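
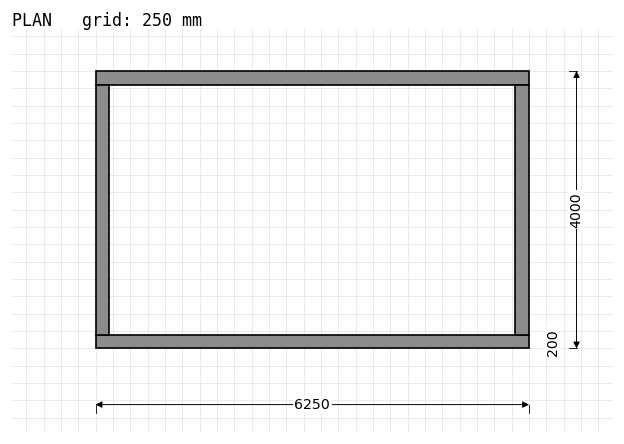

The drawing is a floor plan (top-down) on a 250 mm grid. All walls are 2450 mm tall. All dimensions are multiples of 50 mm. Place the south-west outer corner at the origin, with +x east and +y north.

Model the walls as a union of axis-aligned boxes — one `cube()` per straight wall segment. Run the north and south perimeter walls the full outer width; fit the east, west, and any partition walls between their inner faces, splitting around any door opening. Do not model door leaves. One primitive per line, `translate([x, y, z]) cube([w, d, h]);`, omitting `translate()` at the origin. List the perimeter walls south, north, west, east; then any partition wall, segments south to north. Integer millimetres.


cube([6250, 200, 2450]);
translate([0, 3800, 0]) cube([6250, 200, 2450]);
translate([0, 200, 0]) cube([200, 3600, 2450]);
translate([6050, 200, 0]) cube([200, 3600, 2450]);


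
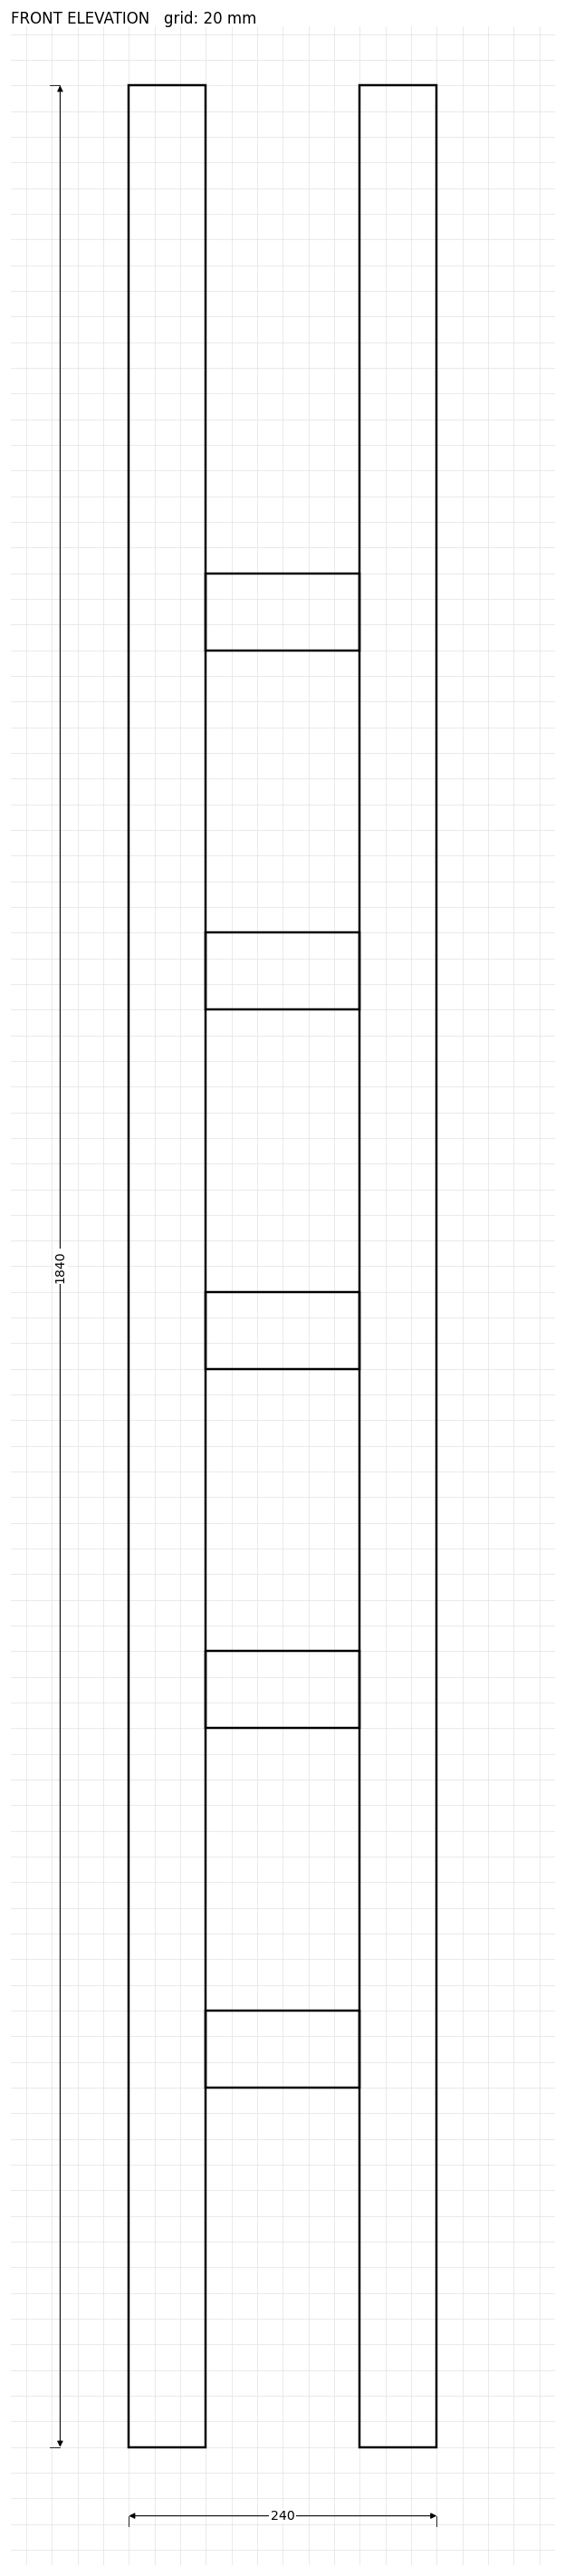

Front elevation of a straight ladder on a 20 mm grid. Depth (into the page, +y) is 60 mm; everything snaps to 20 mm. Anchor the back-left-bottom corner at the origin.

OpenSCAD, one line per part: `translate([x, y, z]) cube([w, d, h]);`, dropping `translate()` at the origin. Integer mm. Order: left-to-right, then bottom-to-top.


cube([60, 60, 1840]);
translate([60, 0, 280]) cube([120, 60, 60]);
translate([60, 0, 560]) cube([120, 60, 60]);
translate([60, 0, 840]) cube([120, 60, 60]);
translate([60, 0, 1120]) cube([120, 60, 60]);
translate([60, 0, 1400]) cube([120, 60, 60]);
translate([180, 0, 0]) cube([60, 60, 1840]);


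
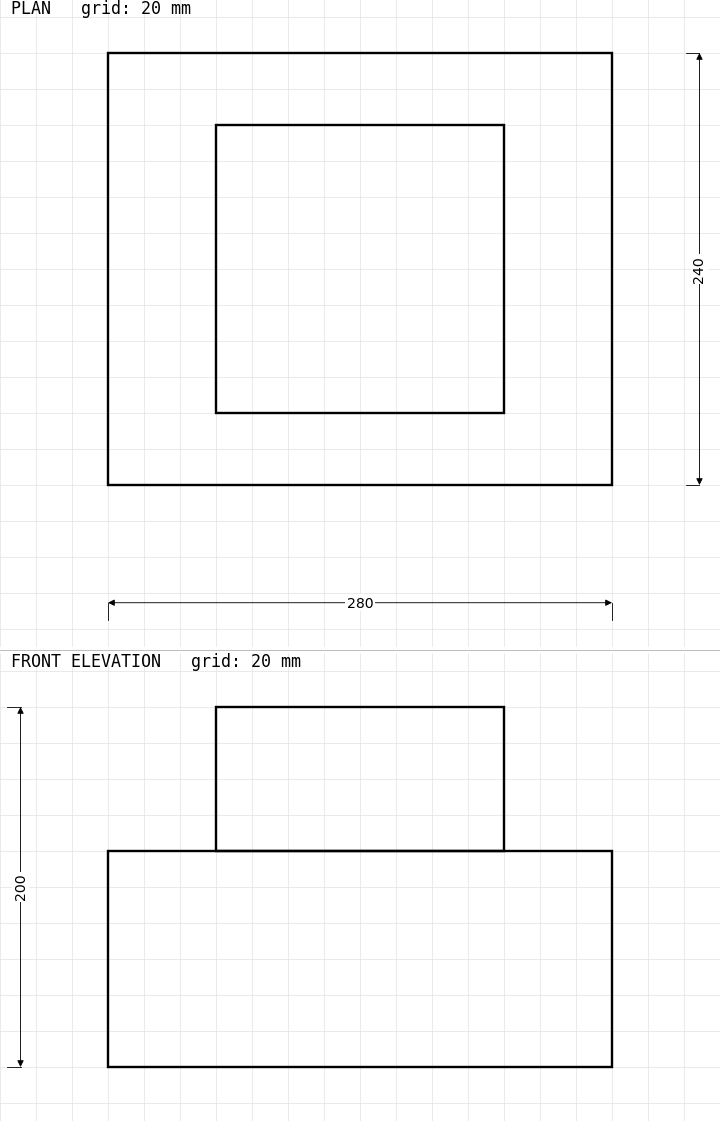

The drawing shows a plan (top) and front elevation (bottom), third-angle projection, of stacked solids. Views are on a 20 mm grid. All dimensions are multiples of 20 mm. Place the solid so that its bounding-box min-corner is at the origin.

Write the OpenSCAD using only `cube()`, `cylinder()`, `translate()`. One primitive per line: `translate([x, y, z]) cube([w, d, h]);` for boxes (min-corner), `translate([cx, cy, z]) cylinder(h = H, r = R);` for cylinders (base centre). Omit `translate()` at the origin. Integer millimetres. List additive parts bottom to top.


cube([280, 240, 120]);
translate([60, 40, 120]) cube([160, 160, 80]);


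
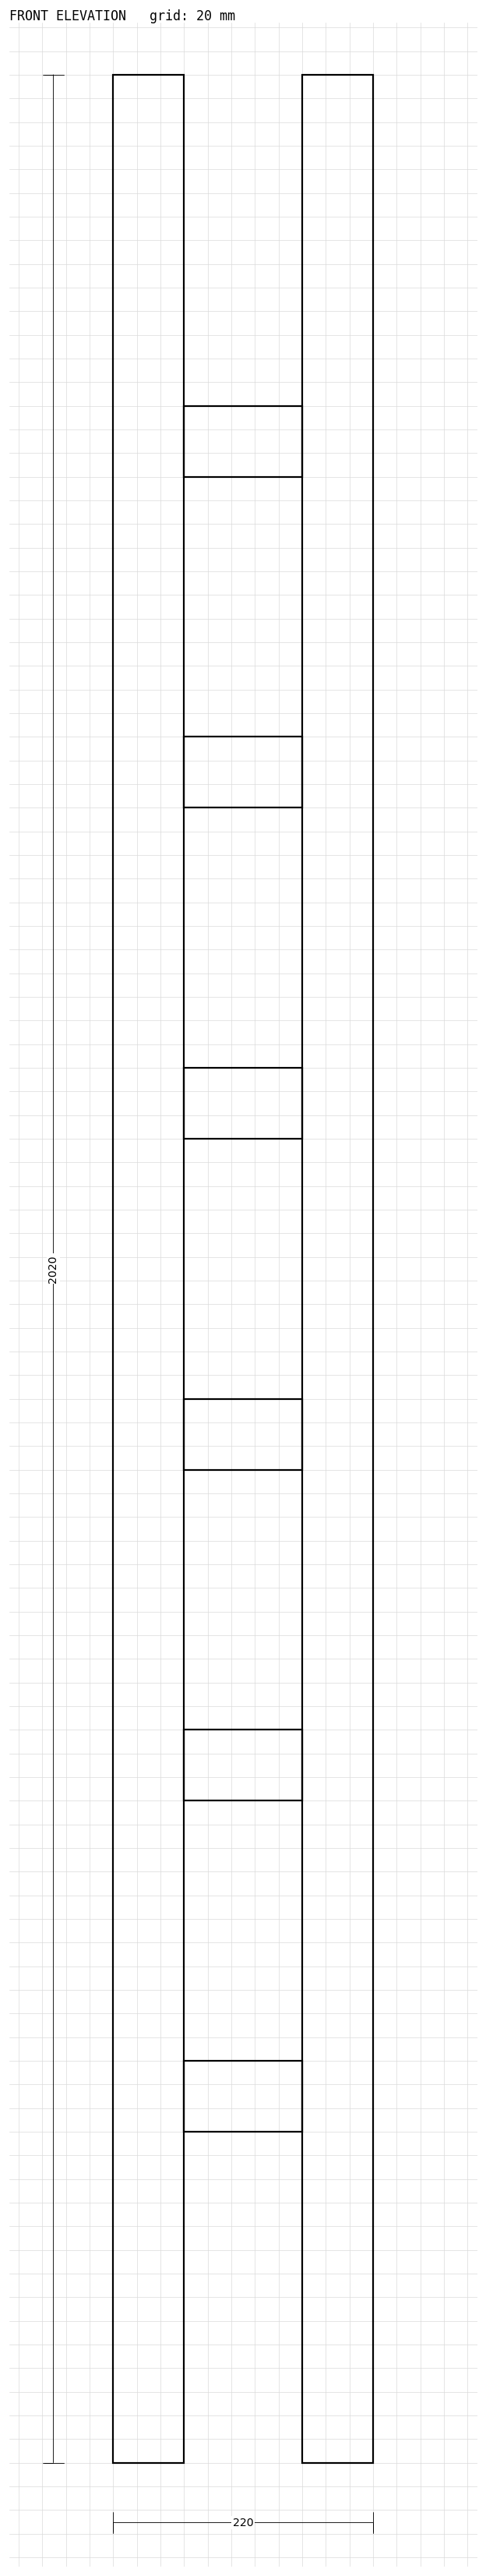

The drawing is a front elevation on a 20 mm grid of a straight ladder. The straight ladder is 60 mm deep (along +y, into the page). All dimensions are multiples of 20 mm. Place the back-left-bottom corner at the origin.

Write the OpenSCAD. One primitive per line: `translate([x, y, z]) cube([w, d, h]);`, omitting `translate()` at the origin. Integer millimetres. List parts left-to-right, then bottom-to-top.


cube([60, 60, 2020]);
translate([60, 0, 280]) cube([100, 60, 60]);
translate([60, 0, 560]) cube([100, 60, 60]);
translate([60, 0, 840]) cube([100, 60, 60]);
translate([60, 0, 1120]) cube([100, 60, 60]);
translate([60, 0, 1400]) cube([100, 60, 60]);
translate([60, 0, 1680]) cube([100, 60, 60]);
translate([160, 0, 0]) cube([60, 60, 2020]);


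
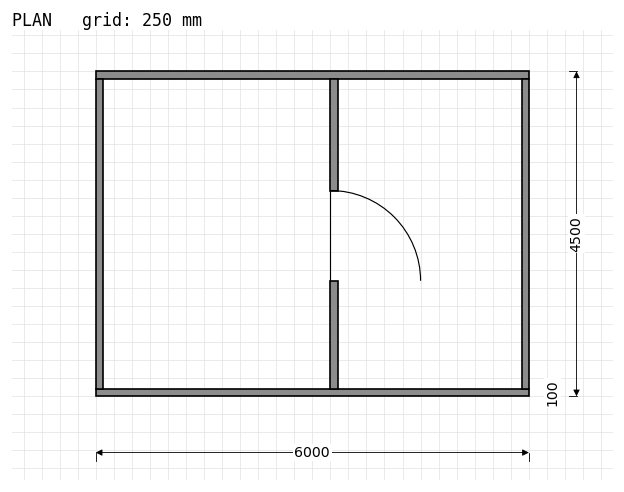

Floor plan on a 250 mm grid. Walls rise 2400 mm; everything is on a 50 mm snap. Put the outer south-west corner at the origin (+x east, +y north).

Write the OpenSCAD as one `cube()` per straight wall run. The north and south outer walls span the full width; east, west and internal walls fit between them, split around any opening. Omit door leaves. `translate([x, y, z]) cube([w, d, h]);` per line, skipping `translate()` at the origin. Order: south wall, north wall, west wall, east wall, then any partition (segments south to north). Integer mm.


cube([6000, 100, 2400]);
translate([0, 4400, 0]) cube([6000, 100, 2400]);
translate([0, 100, 0]) cube([100, 4300, 2400]);
translate([5900, 100, 0]) cube([100, 4300, 2400]);
translate([3250, 100, 0]) cube([100, 1500, 2400]);
translate([3250, 2850, 0]) cube([100, 1550, 2400]);


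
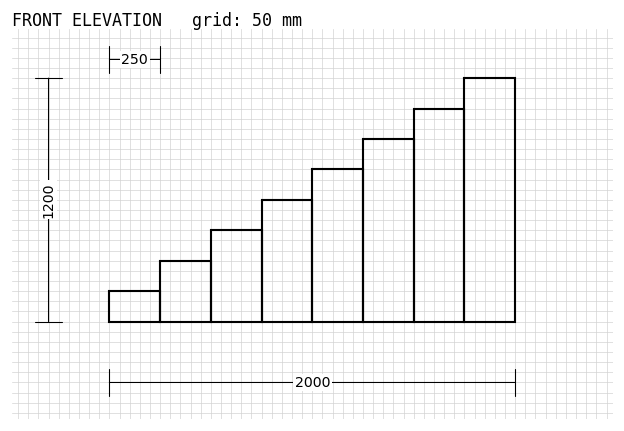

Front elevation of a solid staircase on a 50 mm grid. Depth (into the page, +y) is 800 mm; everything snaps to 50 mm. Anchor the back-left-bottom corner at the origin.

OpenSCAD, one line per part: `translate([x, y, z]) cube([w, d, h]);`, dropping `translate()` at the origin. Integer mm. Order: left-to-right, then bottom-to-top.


cube([250, 800, 150]);
translate([250, 0, 0]) cube([250, 800, 300]);
translate([500, 0, 0]) cube([250, 800, 450]);
translate([750, 0, 0]) cube([250, 800, 600]);
translate([1000, 0, 0]) cube([250, 800, 750]);
translate([1250, 0, 0]) cube([250, 800, 900]);
translate([1500, 0, 0]) cube([250, 800, 1050]);
translate([1750, 0, 0]) cube([250, 800, 1200]);


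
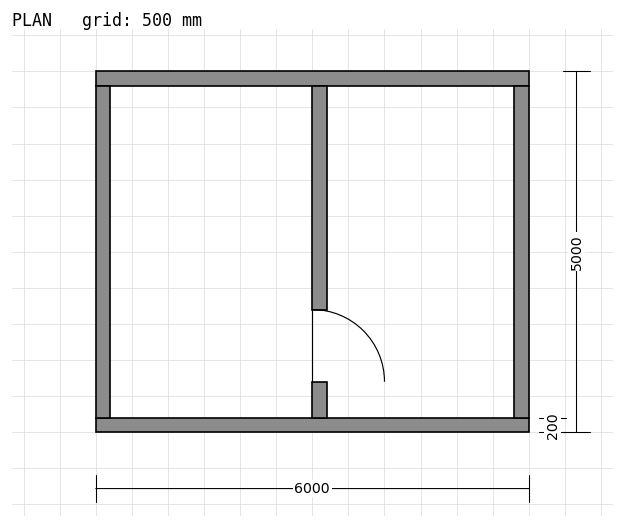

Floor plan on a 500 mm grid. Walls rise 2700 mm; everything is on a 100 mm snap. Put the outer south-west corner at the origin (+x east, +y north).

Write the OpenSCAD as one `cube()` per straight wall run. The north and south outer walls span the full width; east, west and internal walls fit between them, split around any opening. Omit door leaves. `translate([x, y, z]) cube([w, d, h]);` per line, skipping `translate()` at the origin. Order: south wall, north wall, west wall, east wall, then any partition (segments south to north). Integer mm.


cube([6000, 200, 2700]);
translate([0, 4800, 0]) cube([6000, 200, 2700]);
translate([0, 200, 0]) cube([200, 4600, 2700]);
translate([5800, 200, 0]) cube([200, 4600, 2700]);
translate([3000, 200, 0]) cube([200, 500, 2700]);
translate([3000, 1700, 0]) cube([200, 3100, 2700]);


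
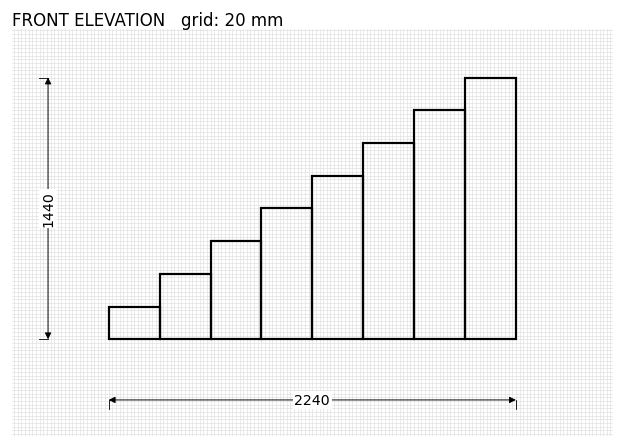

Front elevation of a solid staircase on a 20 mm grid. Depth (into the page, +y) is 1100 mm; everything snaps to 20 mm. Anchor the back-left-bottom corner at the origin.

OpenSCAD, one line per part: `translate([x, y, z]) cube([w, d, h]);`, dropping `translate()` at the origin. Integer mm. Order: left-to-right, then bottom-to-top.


cube([280, 1100, 180]);
translate([280, 0, 0]) cube([280, 1100, 360]);
translate([560, 0, 0]) cube([280, 1100, 540]);
translate([840, 0, 0]) cube([280, 1100, 720]);
translate([1120, 0, 0]) cube([280, 1100, 900]);
translate([1400, 0, 0]) cube([280, 1100, 1080]);
translate([1680, 0, 0]) cube([280, 1100, 1260]);
translate([1960, 0, 0]) cube([280, 1100, 1440]);


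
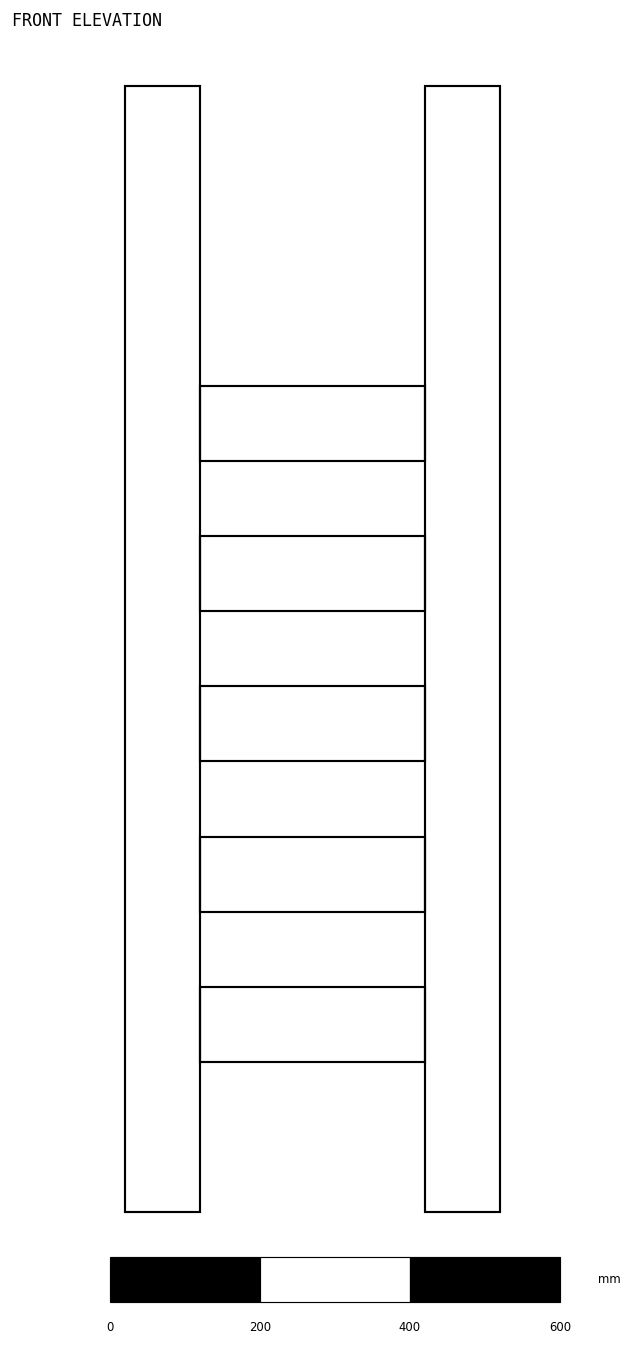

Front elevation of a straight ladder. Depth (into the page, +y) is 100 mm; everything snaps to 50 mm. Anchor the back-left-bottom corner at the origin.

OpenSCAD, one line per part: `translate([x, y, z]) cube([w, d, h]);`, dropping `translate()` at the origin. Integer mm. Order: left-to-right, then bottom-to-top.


cube([100, 100, 1500]);
translate([100, 0, 200]) cube([300, 100, 100]);
translate([100, 0, 400]) cube([300, 100, 100]);
translate([100, 0, 600]) cube([300, 100, 100]);
translate([100, 0, 800]) cube([300, 100, 100]);
translate([100, 0, 1000]) cube([300, 100, 100]);
translate([400, 0, 0]) cube([100, 100, 1500]);


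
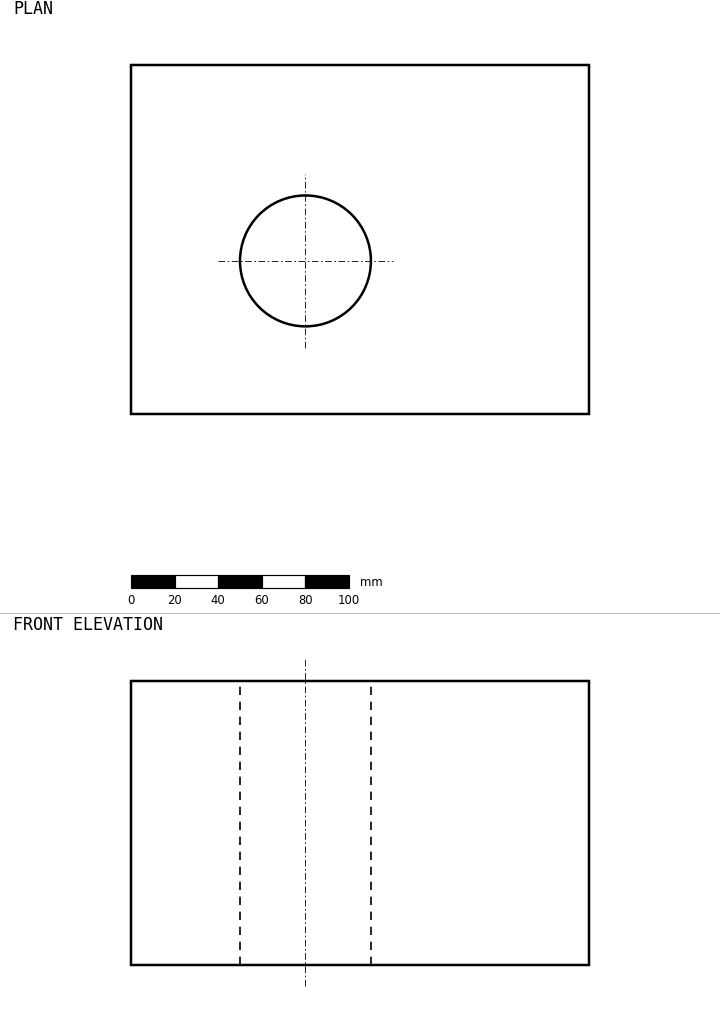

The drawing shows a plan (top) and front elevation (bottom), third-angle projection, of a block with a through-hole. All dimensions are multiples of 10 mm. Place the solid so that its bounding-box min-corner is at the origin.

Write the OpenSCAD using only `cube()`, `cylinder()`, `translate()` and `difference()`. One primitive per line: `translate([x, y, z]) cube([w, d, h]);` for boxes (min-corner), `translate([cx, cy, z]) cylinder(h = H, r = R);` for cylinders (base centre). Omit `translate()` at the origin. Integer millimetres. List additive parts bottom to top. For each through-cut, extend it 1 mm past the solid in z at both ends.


difference() {
  cube([210, 160, 130]);
  translate([80, 70, -1]) cylinder(h = 132, r = 30);
}


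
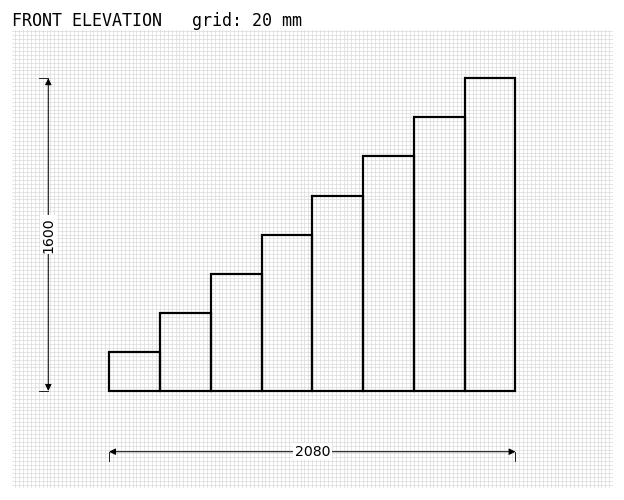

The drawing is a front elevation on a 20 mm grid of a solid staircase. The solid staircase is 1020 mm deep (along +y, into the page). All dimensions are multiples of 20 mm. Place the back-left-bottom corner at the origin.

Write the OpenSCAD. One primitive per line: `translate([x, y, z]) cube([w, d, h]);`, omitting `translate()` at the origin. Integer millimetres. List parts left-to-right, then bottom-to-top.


cube([260, 1020, 200]);
translate([260, 0, 0]) cube([260, 1020, 400]);
translate([520, 0, 0]) cube([260, 1020, 600]);
translate([780, 0, 0]) cube([260, 1020, 800]);
translate([1040, 0, 0]) cube([260, 1020, 1000]);
translate([1300, 0, 0]) cube([260, 1020, 1200]);
translate([1560, 0, 0]) cube([260, 1020, 1400]);
translate([1820, 0, 0]) cube([260, 1020, 1600]);


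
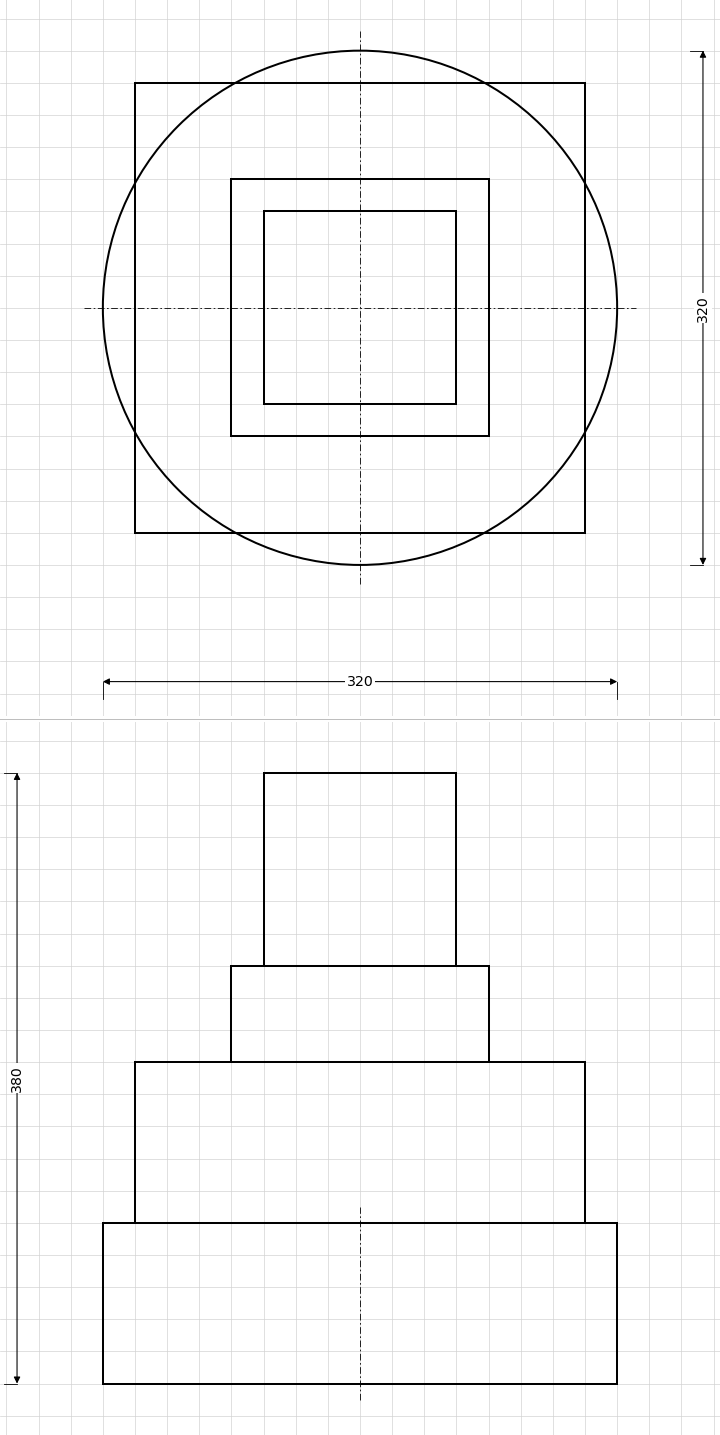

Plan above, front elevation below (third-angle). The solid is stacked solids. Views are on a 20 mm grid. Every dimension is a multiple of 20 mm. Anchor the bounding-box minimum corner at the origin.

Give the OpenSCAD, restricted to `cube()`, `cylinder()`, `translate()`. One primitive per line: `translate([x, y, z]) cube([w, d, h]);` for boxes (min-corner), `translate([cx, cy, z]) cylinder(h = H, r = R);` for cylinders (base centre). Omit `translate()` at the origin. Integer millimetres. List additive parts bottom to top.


translate([160, 160, 0]) cylinder(h = 100, r = 160);
translate([20, 20, 100]) cube([280, 280, 100]);
translate([80, 80, 200]) cube([160, 160, 60]);
translate([100, 100, 260]) cube([120, 120, 120]);


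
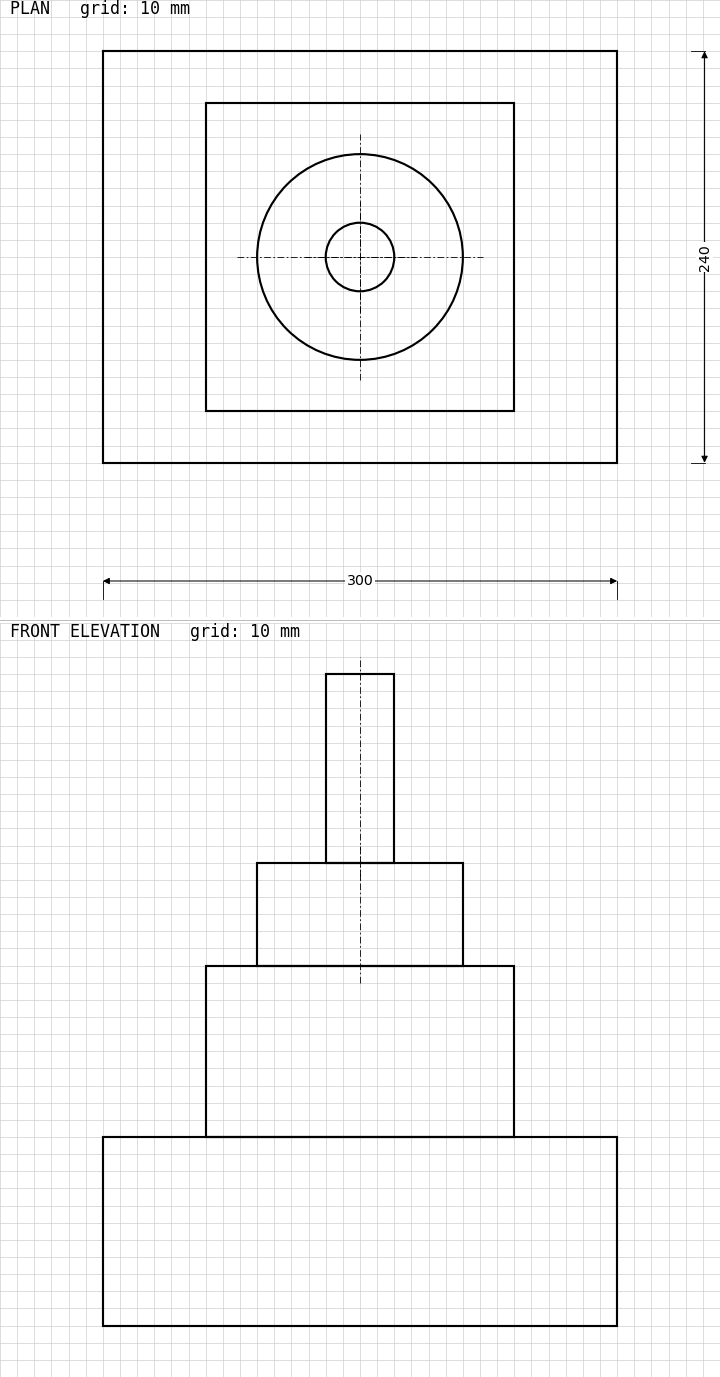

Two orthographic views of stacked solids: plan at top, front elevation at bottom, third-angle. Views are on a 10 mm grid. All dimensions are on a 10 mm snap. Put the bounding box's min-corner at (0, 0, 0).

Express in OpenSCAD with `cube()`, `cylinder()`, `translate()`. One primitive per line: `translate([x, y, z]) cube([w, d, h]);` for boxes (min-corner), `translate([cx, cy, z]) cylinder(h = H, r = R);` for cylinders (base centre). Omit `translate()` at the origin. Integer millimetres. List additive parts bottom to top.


cube([300, 240, 110]);
translate([60, 30, 110]) cube([180, 180, 100]);
translate([150, 120, 210]) cylinder(h = 60, r = 60);
translate([150, 120, 270]) cylinder(h = 110, r = 20);


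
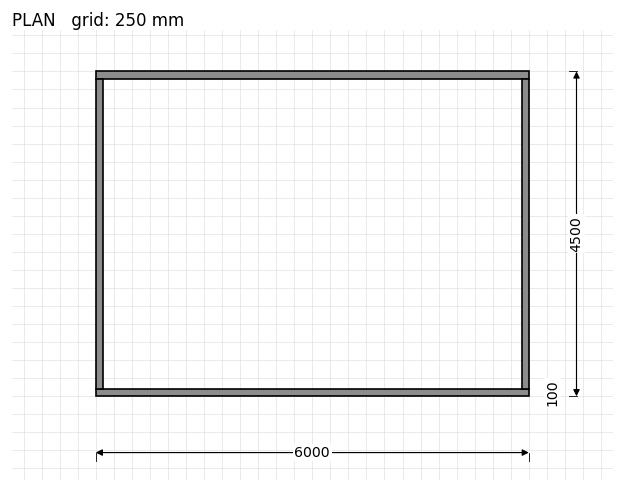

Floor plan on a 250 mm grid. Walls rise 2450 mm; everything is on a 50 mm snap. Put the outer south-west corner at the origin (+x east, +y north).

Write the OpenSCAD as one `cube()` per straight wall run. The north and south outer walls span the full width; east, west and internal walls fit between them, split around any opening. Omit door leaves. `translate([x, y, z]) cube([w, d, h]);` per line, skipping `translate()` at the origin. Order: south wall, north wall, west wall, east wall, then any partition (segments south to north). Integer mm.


cube([6000, 100, 2450]);
translate([0, 4400, 0]) cube([6000, 100, 2450]);
translate([0, 100, 0]) cube([100, 4300, 2450]);
translate([5900, 100, 0]) cube([100, 4300, 2450]);


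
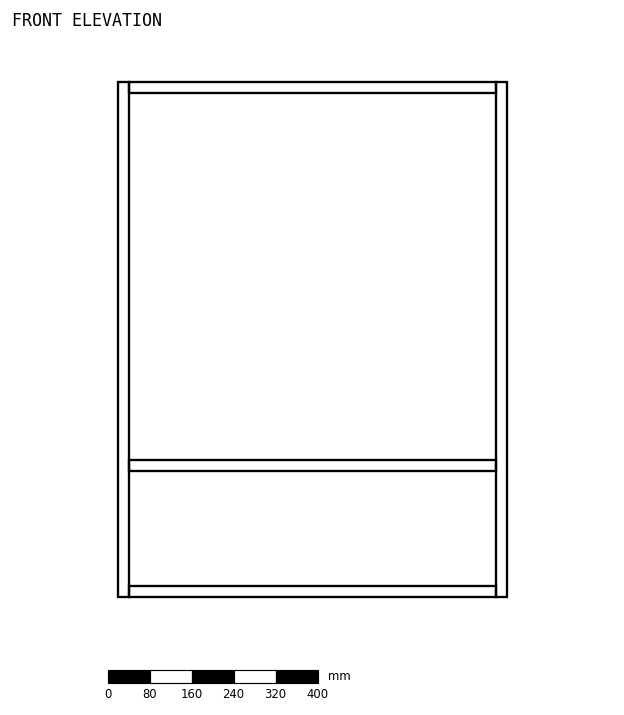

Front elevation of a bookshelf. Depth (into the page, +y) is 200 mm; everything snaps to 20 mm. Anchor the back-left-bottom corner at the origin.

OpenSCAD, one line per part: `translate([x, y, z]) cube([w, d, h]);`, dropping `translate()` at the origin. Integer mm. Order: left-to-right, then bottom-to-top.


cube([20, 200, 980]);
translate([20, 0, 0]) cube([700, 200, 20]);
translate([20, 0, 240]) cube([700, 200, 20]);
translate([20, 0, 960]) cube([700, 200, 20]);
translate([720, 0, 0]) cube([20, 200, 980]);


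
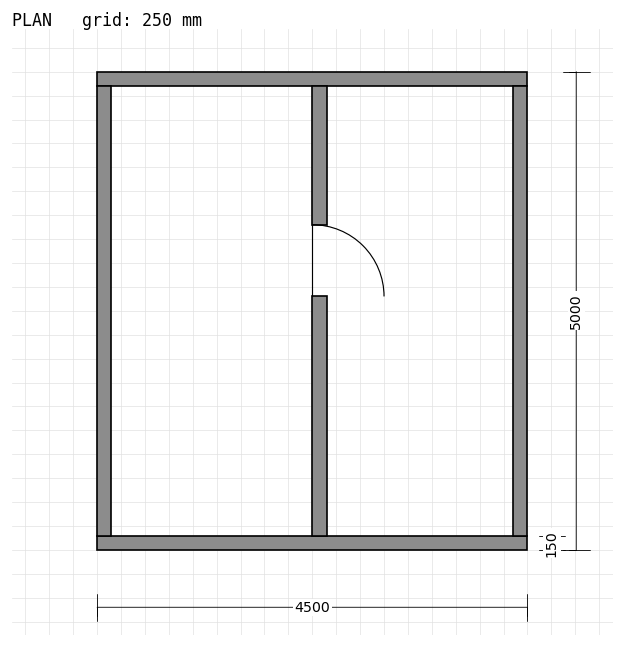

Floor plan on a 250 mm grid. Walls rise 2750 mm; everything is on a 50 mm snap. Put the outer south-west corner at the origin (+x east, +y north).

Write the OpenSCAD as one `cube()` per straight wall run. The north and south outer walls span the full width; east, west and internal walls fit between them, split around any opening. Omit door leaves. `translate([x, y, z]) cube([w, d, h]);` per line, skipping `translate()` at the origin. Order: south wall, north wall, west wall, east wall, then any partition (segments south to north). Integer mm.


cube([4500, 150, 2750]);
translate([0, 4850, 0]) cube([4500, 150, 2750]);
translate([0, 150, 0]) cube([150, 4700, 2750]);
translate([4350, 150, 0]) cube([150, 4700, 2750]);
translate([2250, 150, 0]) cube([150, 2500, 2750]);
translate([2250, 3400, 0]) cube([150, 1450, 2750]);


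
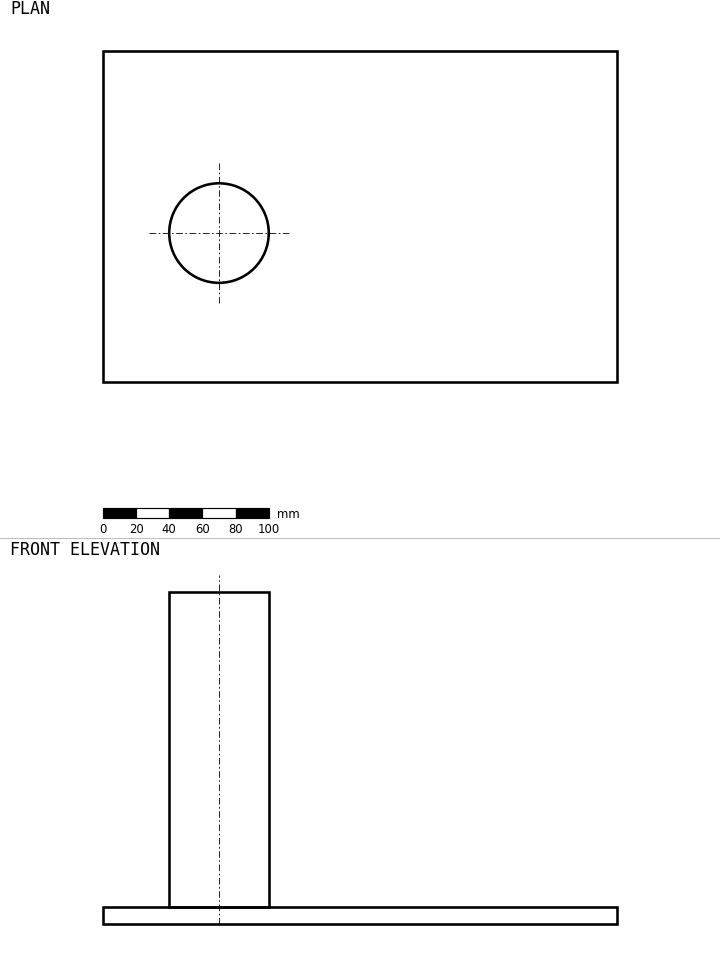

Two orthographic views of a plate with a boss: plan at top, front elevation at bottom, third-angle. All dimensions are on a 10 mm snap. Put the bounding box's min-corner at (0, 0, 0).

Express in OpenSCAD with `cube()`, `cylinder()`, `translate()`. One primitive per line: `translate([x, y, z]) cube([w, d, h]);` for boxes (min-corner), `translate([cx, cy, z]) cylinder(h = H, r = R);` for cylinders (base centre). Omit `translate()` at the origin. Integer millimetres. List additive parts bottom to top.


cube([310, 200, 10]);
translate([70, 90, 10]) cylinder(h = 190, r = 30);


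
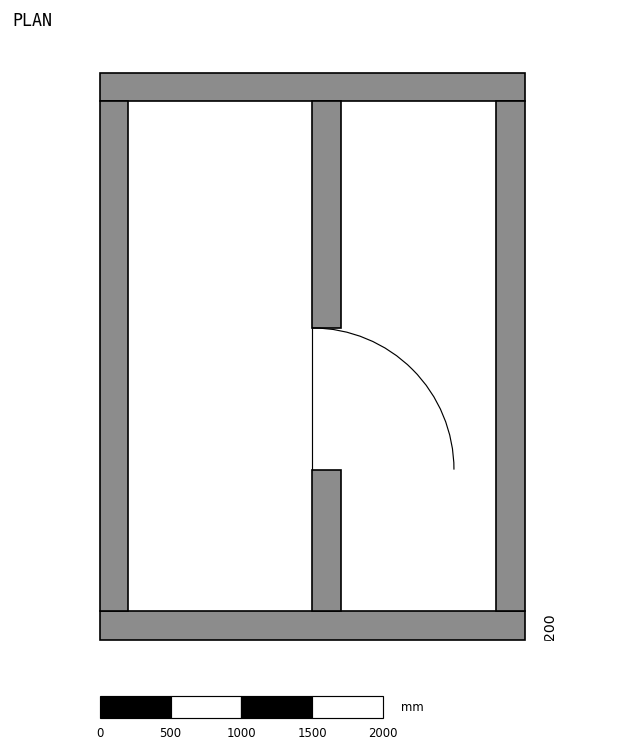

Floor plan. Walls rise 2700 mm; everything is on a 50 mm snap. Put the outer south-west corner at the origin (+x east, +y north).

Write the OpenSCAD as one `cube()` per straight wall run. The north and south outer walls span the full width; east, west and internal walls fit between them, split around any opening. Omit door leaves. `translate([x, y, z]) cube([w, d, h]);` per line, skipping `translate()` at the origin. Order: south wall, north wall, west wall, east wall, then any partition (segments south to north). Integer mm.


cube([3000, 200, 2700]);
translate([0, 3800, 0]) cube([3000, 200, 2700]);
translate([0, 200, 0]) cube([200, 3600, 2700]);
translate([2800, 200, 0]) cube([200, 3600, 2700]);
translate([1500, 200, 0]) cube([200, 1000, 2700]);
translate([1500, 2200, 0]) cube([200, 1600, 2700]);


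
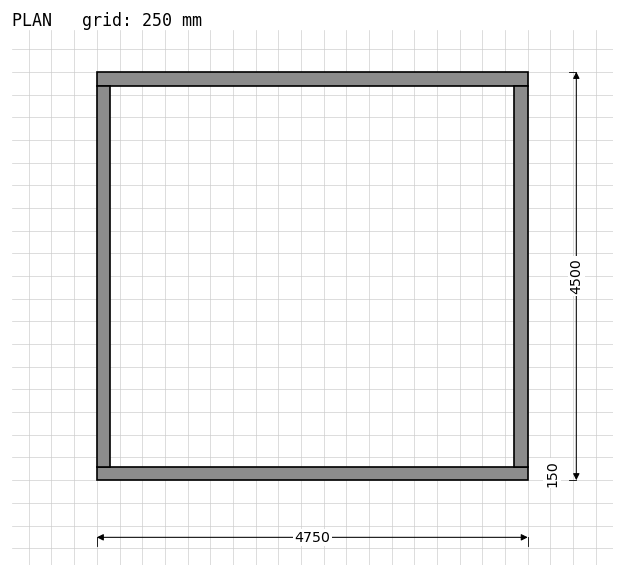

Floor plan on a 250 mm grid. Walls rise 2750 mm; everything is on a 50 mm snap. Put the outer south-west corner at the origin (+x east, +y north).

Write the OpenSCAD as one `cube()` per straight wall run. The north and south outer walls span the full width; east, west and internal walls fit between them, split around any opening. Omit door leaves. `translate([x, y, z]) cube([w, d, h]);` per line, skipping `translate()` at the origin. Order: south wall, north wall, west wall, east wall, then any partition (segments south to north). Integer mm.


cube([4750, 150, 2750]);
translate([0, 4350, 0]) cube([4750, 150, 2750]);
translate([0, 150, 0]) cube([150, 4200, 2750]);
translate([4600, 150, 0]) cube([150, 4200, 2750]);


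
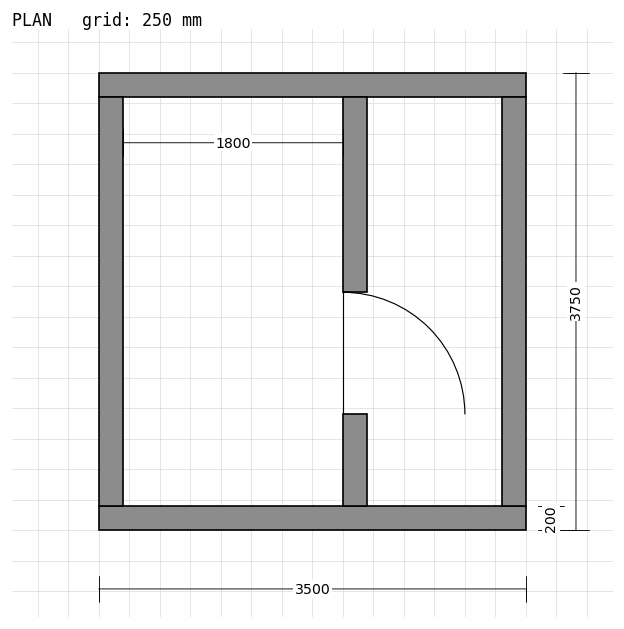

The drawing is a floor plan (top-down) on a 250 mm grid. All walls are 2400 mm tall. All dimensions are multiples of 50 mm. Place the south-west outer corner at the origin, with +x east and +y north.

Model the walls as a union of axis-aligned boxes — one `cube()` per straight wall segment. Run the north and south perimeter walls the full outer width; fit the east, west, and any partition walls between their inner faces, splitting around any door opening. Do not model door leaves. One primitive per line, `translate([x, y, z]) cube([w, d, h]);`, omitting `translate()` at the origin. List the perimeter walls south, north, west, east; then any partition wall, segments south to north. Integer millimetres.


cube([3500, 200, 2400]);
translate([0, 3550, 0]) cube([3500, 200, 2400]);
translate([0, 200, 0]) cube([200, 3350, 2400]);
translate([3300, 200, 0]) cube([200, 3350, 2400]);
translate([2000, 200, 0]) cube([200, 750, 2400]);
translate([2000, 1950, 0]) cube([200, 1600, 2400]);


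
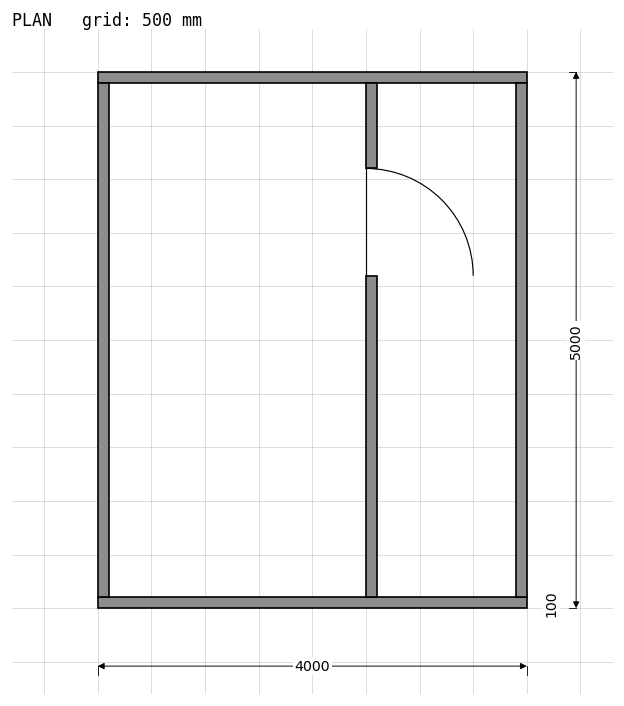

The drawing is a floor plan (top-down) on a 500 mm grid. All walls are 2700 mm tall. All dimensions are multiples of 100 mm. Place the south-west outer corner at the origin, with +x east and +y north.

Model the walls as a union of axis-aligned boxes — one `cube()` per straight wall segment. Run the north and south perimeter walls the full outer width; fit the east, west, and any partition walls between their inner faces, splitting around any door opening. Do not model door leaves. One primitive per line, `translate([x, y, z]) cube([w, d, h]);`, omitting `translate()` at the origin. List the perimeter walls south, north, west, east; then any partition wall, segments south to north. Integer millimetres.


cube([4000, 100, 2700]);
translate([0, 4900, 0]) cube([4000, 100, 2700]);
translate([0, 100, 0]) cube([100, 4800, 2700]);
translate([3900, 100, 0]) cube([100, 4800, 2700]);
translate([2500, 100, 0]) cube([100, 3000, 2700]);
translate([2500, 4100, 0]) cube([100, 800, 2700]);


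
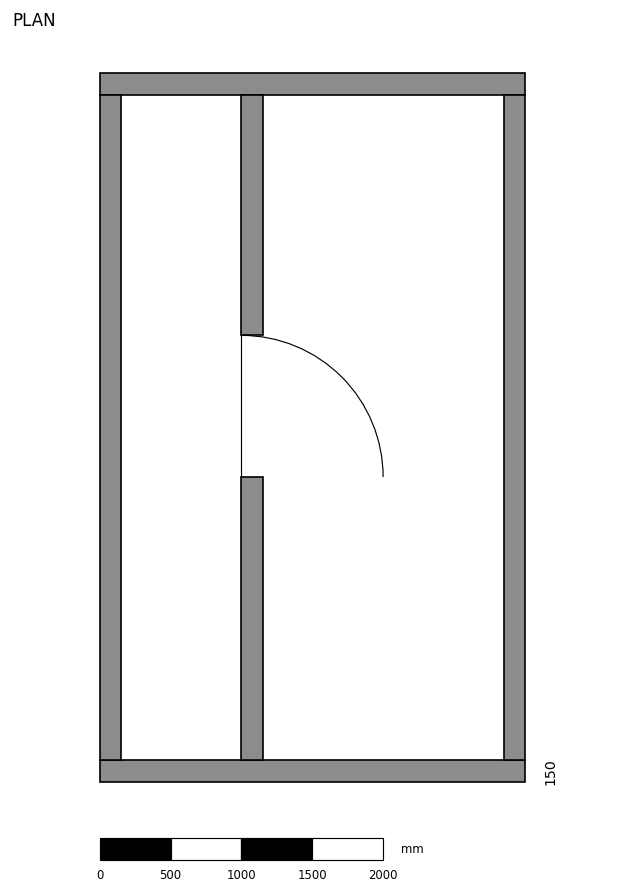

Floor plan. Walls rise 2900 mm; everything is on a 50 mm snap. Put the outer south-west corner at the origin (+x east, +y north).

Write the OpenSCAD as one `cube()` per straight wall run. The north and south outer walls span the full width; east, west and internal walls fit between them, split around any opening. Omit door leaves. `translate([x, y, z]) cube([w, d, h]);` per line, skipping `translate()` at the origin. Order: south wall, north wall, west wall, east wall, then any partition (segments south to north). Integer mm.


cube([3000, 150, 2900]);
translate([0, 4850, 0]) cube([3000, 150, 2900]);
translate([0, 150, 0]) cube([150, 4700, 2900]);
translate([2850, 150, 0]) cube([150, 4700, 2900]);
translate([1000, 150, 0]) cube([150, 2000, 2900]);
translate([1000, 3150, 0]) cube([150, 1700, 2900]);


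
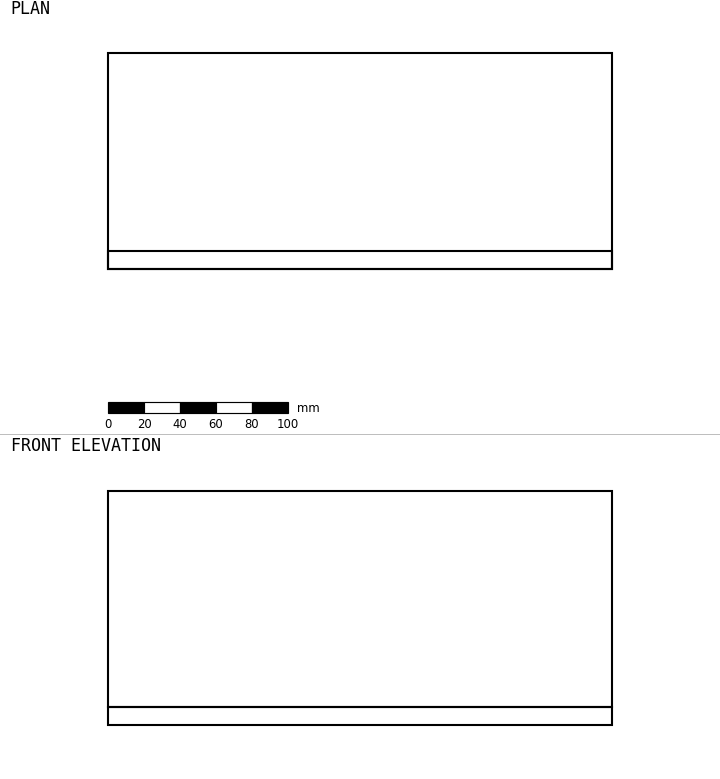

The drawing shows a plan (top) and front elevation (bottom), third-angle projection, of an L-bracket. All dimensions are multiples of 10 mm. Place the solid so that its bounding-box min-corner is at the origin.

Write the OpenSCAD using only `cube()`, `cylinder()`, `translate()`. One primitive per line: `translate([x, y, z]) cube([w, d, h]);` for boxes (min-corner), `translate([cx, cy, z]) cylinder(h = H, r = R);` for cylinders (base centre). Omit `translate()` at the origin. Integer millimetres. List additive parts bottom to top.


cube([280, 120, 10]);
translate([0, 0, 10]) cube([280, 10, 120]);


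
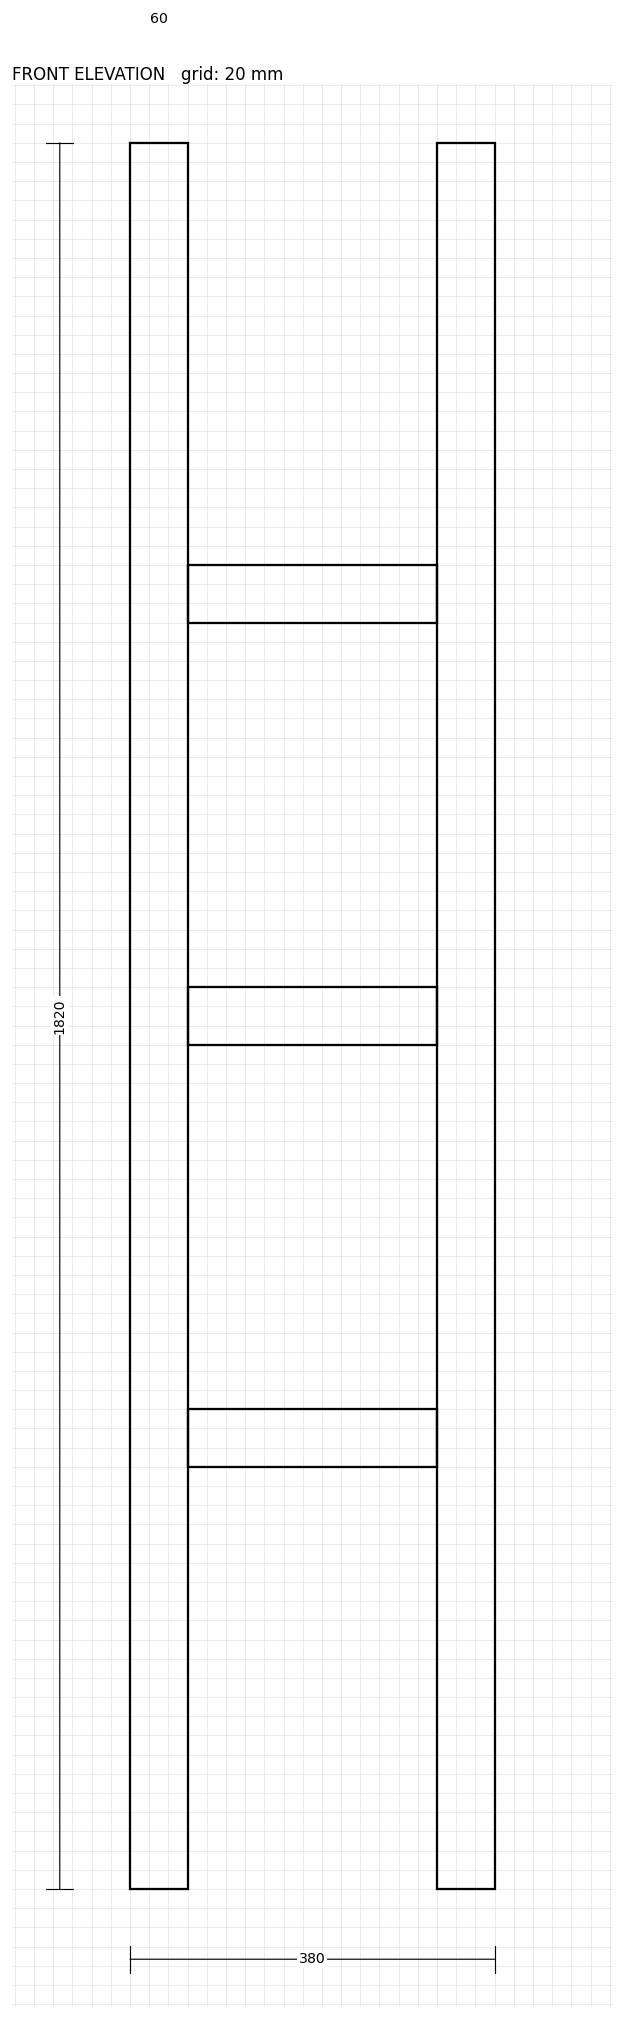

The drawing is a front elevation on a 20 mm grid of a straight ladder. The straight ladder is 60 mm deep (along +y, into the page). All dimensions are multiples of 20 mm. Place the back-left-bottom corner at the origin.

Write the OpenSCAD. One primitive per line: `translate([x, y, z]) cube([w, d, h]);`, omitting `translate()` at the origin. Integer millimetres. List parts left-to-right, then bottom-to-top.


cube([60, 60, 1820]);
translate([60, 0, 440]) cube([260, 60, 60]);
translate([60, 0, 880]) cube([260, 60, 60]);
translate([60, 0, 1320]) cube([260, 60, 60]);
translate([320, 0, 0]) cube([60, 60, 1820]);


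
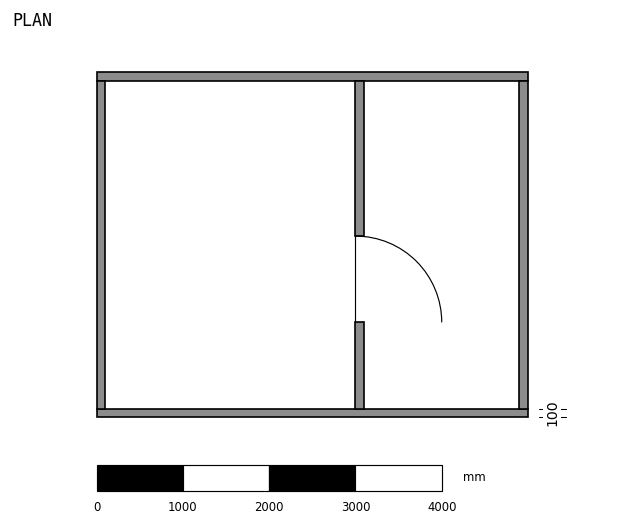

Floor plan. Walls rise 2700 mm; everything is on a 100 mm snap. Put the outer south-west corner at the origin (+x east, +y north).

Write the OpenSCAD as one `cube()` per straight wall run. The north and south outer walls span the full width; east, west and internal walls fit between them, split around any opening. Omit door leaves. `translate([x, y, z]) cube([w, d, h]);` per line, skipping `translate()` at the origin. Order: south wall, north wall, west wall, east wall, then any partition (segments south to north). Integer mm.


cube([5000, 100, 2700]);
translate([0, 3900, 0]) cube([5000, 100, 2700]);
translate([0, 100, 0]) cube([100, 3800, 2700]);
translate([4900, 100, 0]) cube([100, 3800, 2700]);
translate([3000, 100, 0]) cube([100, 1000, 2700]);
translate([3000, 2100, 0]) cube([100, 1800, 2700]);


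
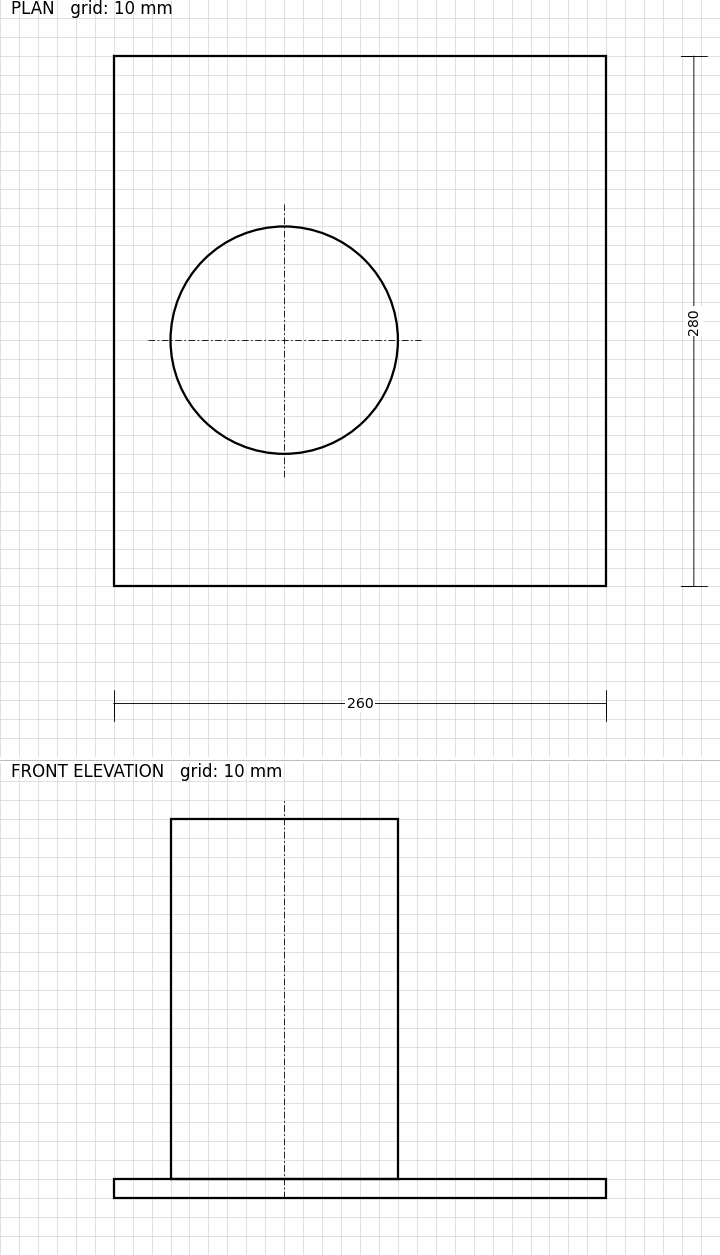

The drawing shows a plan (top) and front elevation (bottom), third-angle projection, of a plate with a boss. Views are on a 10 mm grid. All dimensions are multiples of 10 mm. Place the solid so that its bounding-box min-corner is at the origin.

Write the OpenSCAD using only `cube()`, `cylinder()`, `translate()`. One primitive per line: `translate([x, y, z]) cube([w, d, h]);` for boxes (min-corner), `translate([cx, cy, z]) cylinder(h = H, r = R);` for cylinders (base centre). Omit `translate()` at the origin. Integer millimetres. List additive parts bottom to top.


cube([260, 280, 10]);
translate([90, 130, 10]) cylinder(h = 190, r = 60);


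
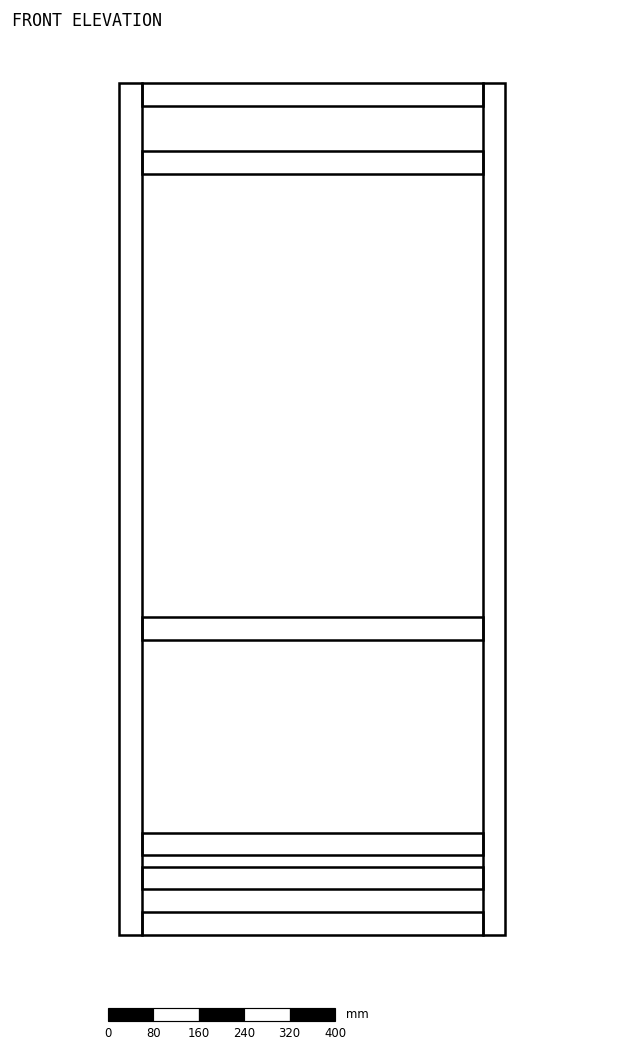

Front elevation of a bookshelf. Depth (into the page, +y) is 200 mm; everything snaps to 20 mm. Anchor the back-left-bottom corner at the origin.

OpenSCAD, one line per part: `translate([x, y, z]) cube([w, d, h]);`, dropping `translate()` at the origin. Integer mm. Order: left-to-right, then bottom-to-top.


cube([40, 200, 1500]);
translate([40, 0, 0]) cube([600, 200, 40]);
translate([40, 0, 80]) cube([600, 200, 40]);
translate([40, 0, 140]) cube([600, 200, 40]);
translate([40, 0, 520]) cube([600, 200, 40]);
translate([40, 0, 1340]) cube([600, 200, 40]);
translate([40, 0, 1460]) cube([600, 200, 40]);
translate([640, 0, 0]) cube([40, 200, 1500]);


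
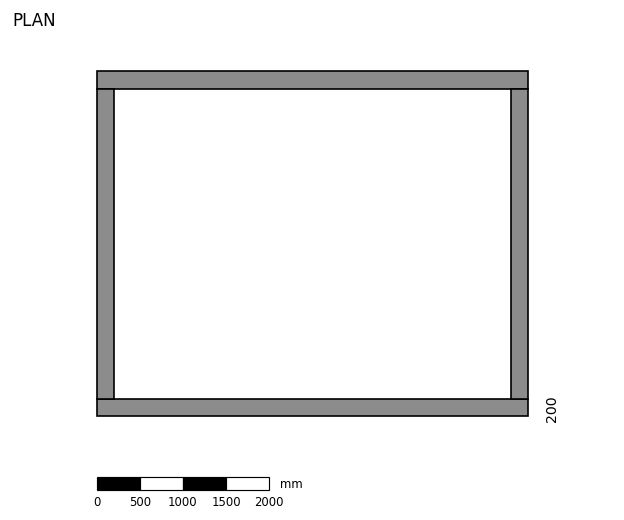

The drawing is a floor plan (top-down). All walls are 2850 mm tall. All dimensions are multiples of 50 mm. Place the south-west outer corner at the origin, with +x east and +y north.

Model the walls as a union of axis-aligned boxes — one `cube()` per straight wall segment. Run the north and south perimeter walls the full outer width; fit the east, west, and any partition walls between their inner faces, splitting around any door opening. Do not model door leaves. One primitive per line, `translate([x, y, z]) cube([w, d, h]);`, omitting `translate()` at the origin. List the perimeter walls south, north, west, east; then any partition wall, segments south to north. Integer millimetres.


cube([5000, 200, 2850]);
translate([0, 3800, 0]) cube([5000, 200, 2850]);
translate([0, 200, 0]) cube([200, 3600, 2850]);
translate([4800, 200, 0]) cube([200, 3600, 2850]);


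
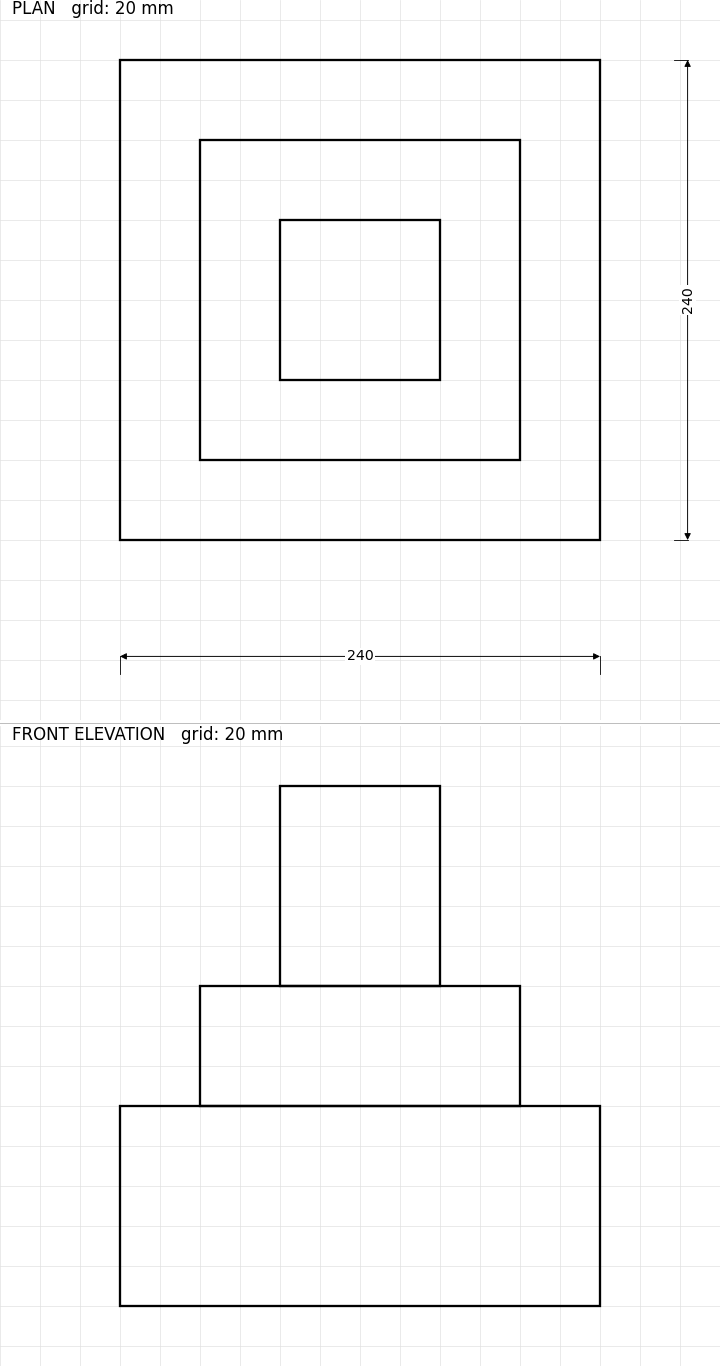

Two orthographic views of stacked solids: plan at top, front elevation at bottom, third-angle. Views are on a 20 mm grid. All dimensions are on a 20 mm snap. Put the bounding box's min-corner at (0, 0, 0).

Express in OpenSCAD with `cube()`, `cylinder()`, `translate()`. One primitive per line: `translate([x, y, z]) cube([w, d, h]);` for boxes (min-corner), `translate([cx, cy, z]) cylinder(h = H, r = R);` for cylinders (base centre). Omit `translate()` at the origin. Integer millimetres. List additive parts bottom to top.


cube([240, 240, 100]);
translate([40, 40, 100]) cube([160, 160, 60]);
translate([80, 80, 160]) cube([80, 80, 100]);


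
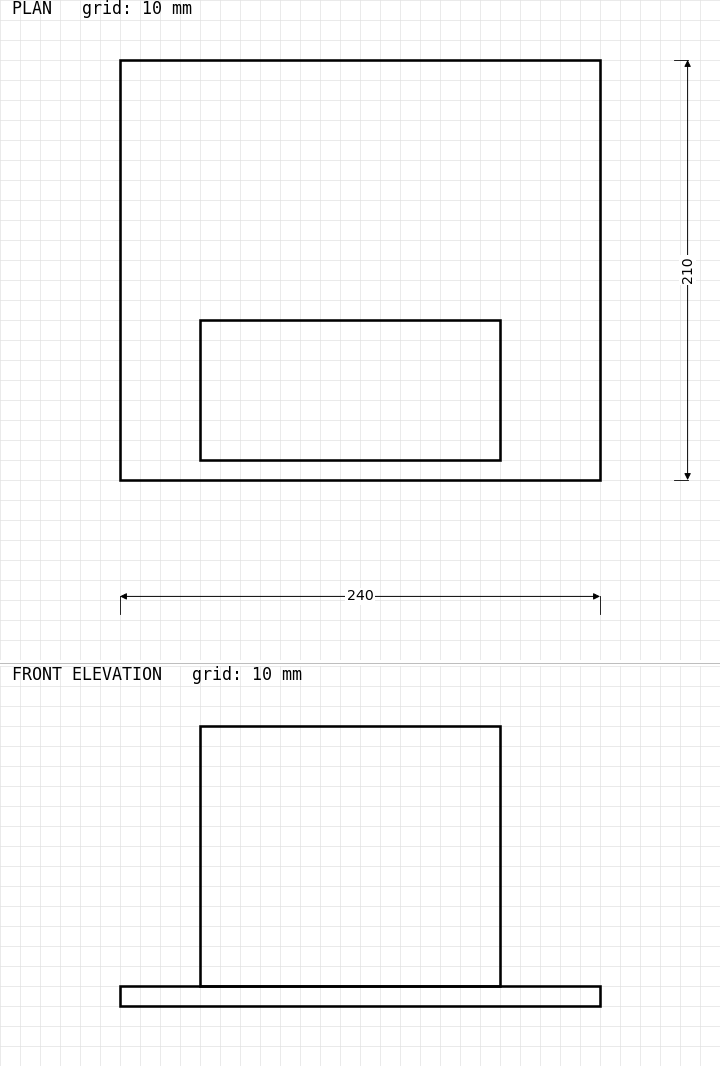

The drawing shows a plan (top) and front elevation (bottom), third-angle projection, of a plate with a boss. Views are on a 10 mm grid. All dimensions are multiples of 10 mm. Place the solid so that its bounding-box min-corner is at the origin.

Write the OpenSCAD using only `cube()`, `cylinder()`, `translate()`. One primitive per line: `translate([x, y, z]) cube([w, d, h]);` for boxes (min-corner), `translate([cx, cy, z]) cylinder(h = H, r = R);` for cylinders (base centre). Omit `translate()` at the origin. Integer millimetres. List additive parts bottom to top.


cube([240, 210, 10]);
translate([40, 10, 10]) cube([150, 70, 130]);


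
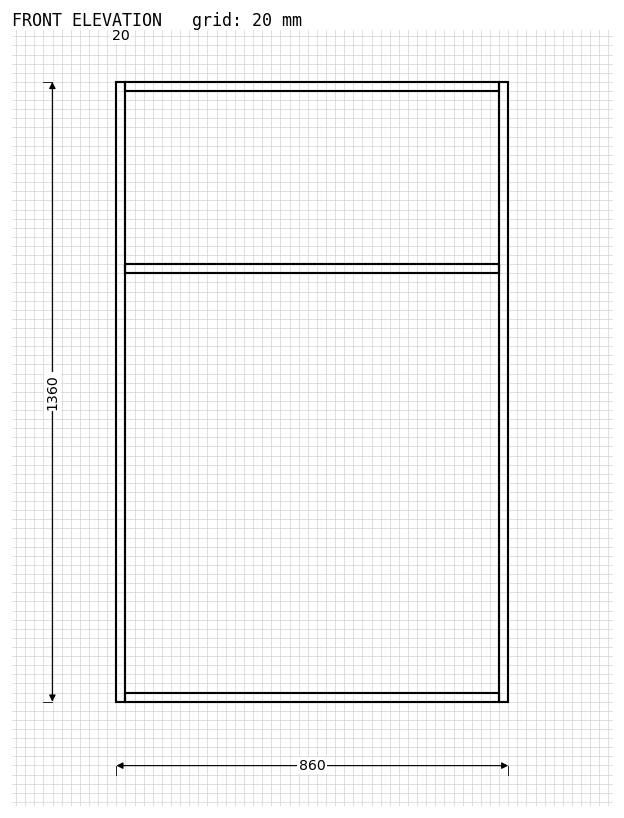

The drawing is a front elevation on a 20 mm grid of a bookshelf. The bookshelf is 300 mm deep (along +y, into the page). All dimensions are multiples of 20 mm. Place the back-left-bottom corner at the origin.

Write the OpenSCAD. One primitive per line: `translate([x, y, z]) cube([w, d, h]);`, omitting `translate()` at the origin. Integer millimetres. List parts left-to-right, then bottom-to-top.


cube([20, 300, 1360]);
translate([20, 0, 0]) cube([820, 300, 20]);
translate([20, 0, 940]) cube([820, 300, 20]);
translate([20, 0, 1340]) cube([820, 300, 20]);
translate([840, 0, 0]) cube([20, 300, 1360]);


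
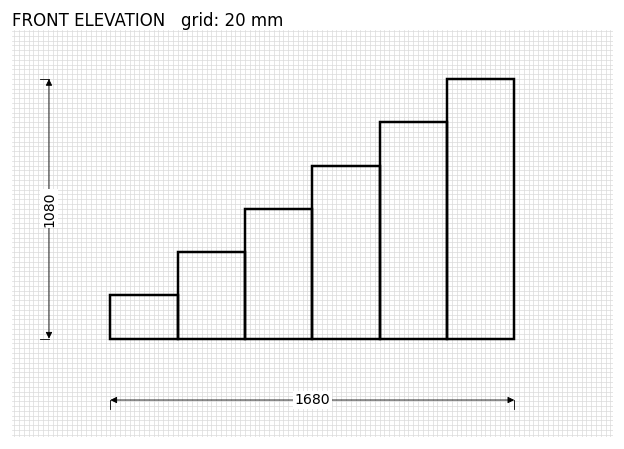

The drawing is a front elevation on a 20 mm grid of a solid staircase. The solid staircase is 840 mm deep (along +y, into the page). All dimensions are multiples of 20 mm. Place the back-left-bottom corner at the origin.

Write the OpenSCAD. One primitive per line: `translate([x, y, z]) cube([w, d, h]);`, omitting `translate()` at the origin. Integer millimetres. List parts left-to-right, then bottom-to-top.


cube([280, 840, 180]);
translate([280, 0, 0]) cube([280, 840, 360]);
translate([560, 0, 0]) cube([280, 840, 540]);
translate([840, 0, 0]) cube([280, 840, 720]);
translate([1120, 0, 0]) cube([280, 840, 900]);
translate([1400, 0, 0]) cube([280, 840, 1080]);


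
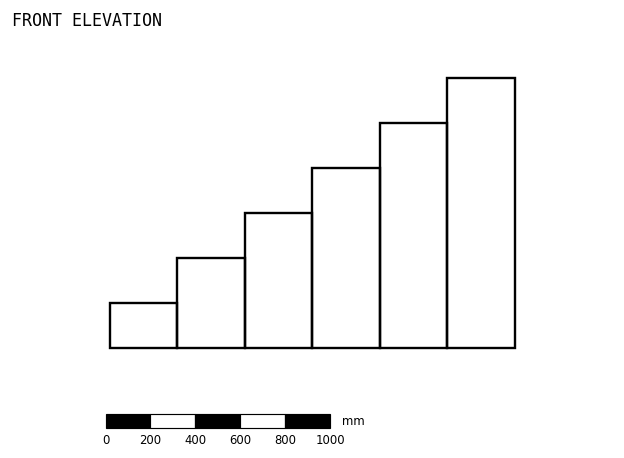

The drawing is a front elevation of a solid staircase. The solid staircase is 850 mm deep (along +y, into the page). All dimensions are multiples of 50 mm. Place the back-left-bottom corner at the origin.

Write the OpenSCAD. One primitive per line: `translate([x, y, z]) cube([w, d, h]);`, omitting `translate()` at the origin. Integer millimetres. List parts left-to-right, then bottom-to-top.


cube([300, 850, 200]);
translate([300, 0, 0]) cube([300, 850, 400]);
translate([600, 0, 0]) cube([300, 850, 600]);
translate([900, 0, 0]) cube([300, 850, 800]);
translate([1200, 0, 0]) cube([300, 850, 1000]);
translate([1500, 0, 0]) cube([300, 850, 1200]);


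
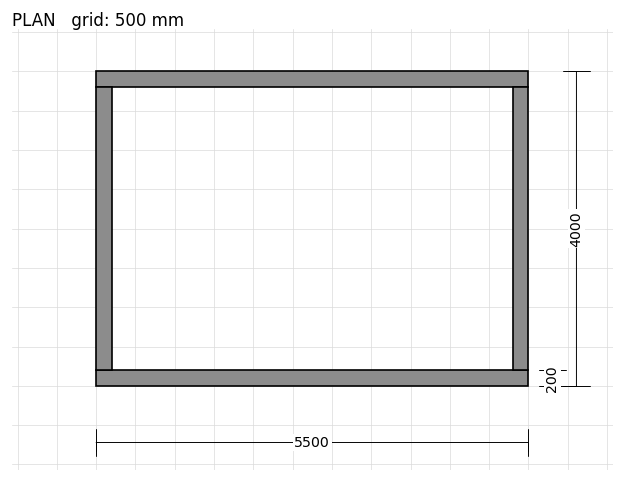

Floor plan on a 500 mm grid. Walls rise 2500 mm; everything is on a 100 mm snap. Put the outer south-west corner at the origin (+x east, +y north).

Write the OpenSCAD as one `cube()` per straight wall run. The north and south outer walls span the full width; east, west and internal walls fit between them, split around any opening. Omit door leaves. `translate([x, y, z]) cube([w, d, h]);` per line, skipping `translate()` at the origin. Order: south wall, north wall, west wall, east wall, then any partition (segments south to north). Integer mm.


cube([5500, 200, 2500]);
translate([0, 3800, 0]) cube([5500, 200, 2500]);
translate([0, 200, 0]) cube([200, 3600, 2500]);
translate([5300, 200, 0]) cube([200, 3600, 2500]);


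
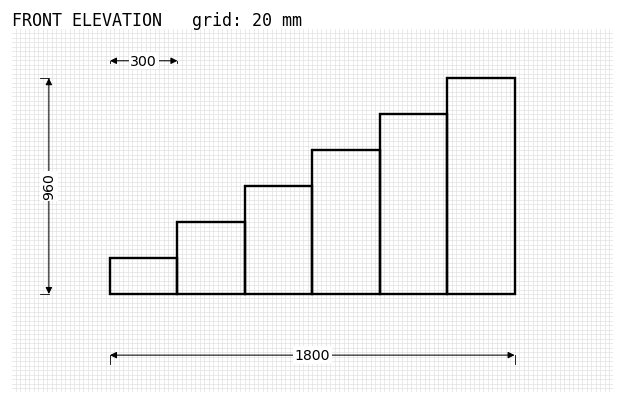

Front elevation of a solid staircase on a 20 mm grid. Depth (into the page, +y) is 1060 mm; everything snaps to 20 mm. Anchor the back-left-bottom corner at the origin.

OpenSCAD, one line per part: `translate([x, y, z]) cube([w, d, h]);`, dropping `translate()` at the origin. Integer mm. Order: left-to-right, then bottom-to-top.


cube([300, 1060, 160]);
translate([300, 0, 0]) cube([300, 1060, 320]);
translate([600, 0, 0]) cube([300, 1060, 480]);
translate([900, 0, 0]) cube([300, 1060, 640]);
translate([1200, 0, 0]) cube([300, 1060, 800]);
translate([1500, 0, 0]) cube([300, 1060, 960]);


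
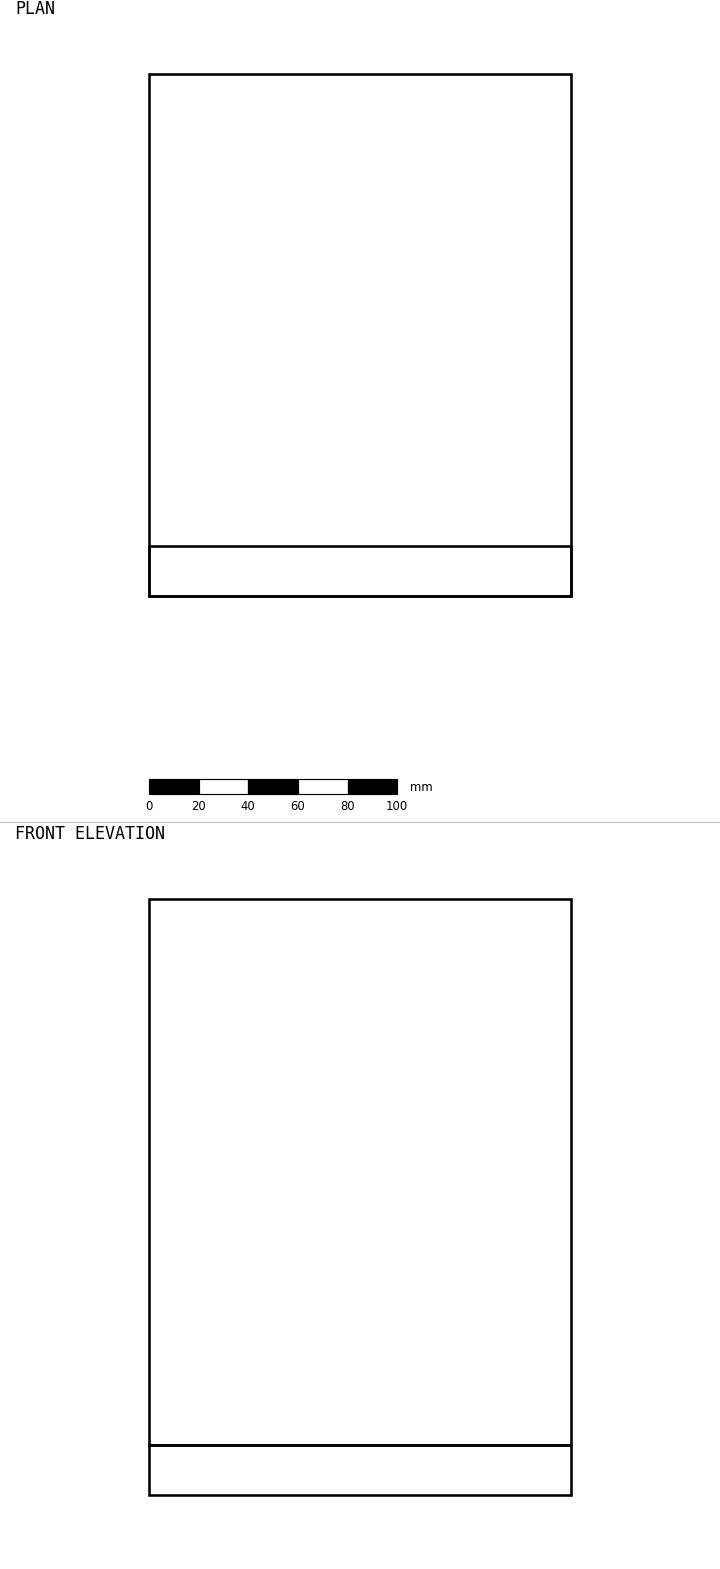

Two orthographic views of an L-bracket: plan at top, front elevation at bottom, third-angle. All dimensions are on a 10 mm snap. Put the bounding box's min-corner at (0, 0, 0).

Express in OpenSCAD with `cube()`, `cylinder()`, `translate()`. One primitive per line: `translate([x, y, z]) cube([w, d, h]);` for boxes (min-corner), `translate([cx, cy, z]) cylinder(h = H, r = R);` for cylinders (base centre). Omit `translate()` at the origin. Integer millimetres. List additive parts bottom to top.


cube([170, 210, 20]);
translate([0, 0, 20]) cube([170, 20, 220]);
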